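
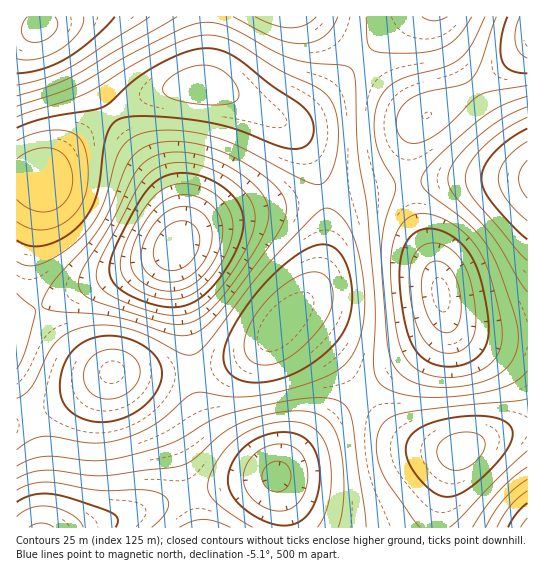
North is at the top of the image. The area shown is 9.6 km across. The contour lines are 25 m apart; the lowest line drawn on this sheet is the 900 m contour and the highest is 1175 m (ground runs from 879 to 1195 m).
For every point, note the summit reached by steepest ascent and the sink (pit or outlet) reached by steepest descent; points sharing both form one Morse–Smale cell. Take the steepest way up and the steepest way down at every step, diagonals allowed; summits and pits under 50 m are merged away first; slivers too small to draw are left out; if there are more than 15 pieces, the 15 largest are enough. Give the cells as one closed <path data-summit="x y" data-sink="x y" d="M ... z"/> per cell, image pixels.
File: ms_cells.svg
<path data-summit="42 179" data-sink="177 247" d="M210 85l-31 2-45 13-20 11-31 22-42 47-25-1 1 137 22-8 55-25 60-22 17-9 11-12 15-11 17-8 41-12 69-14-8-26-9-20-7-11-13-13-45-25z"/><path data-summit="42 179" data-sink="527 31" d="M527 16l-116 0-29 21-75 75-16 9-9 0 18 17 7 11 9 20 7 25 4 2 39-8 31-9 6-9 5-25 9-22 10-8 56-32 45-37z"/><path data-summit="42 179" data-sink="39 26" d="M206 16l-189 0-1 162 25 2 42-47 38-26 36-15 30-7 14 0 3-3 3-15z"/><path data-summit="281 325" data-sink="441 294" d="M407 184l-46 7-24 6-6 5-3 7-3 42-8 30-9 16-24 24 9 0 16 11 24 25 29 36 60-44 17-18 5-13-7-43-21-56z"/><path data-summit="113 371" data-sink="41 527" d="M114 372l-5 1-38 26-55 24 1 105 68 0 30-8 74-26-9-35-13-30-24-30z"/><path data-summit="281 325" data-sink="177 247" d="M323 196l-89 19-37 14-18 14-6 14 2 16 13 60 6 39 35-8 26-13 21-20 36-40 9-22 4-19 2-37z"/><path data-summit="113 371" data-sink="177 247" d="M174 249l-29 16-51 18-78 34 1 106 54-24 40-27 76 1 6-2-5-38-13-60z"/><path data-summit="462 450" data-sink="277 477" d="M362 393l-33 28-53 56 7 25 3 26 150-1 1-14 8-31 6-16 9-15-30-3-24-9-25-21z"/><path data-summit="527 179" data-sink="441 294" d="M527 179l-89 1-28 3-2 2 8 34 21 56 7 35 4 8 13 10 24 7 43-1z"/><path data-summit="462 450" data-sink="441 294" d="M445 311l-2 12-8 14-26 23-44 31-2 2 1 4 17 21 17 15 16 10 29 8 18 0 36-16 30-8 1-92-43 0-18-4-13-7z"/><path data-summit="281 325" data-sink="277 477" d="M289 320l-4 1-24 26-10 6-30 14-28 6 7 36 15 26 22 21 17 11 21 9 54-55 32-27-28-37-24-25z"/><path data-summit="42 179" data-sink="286 17" d="M410 16l-203 0 0 51-3 15-3 3 17 3 60 32 13 1 11-5 15-12 65-67z"/><path data-summit="527 179" data-sink="527 31" d="M527 47l-44 36-56 32-10 8-5 11-4 16 1 34 29-4 90-2z"/><path data-summit="462 450" data-sink="527 527" d="M527 427l-10 1-27 9-28 12-6 6-13 36-7 30 1 7 91-1z"/><path data-summit="113 371" data-sink="277 477" d="M193 372l-78 1 28 26 24 30 13 30 10 36 85-18-1-2-15-6-22-13-22-21-15-26z"/>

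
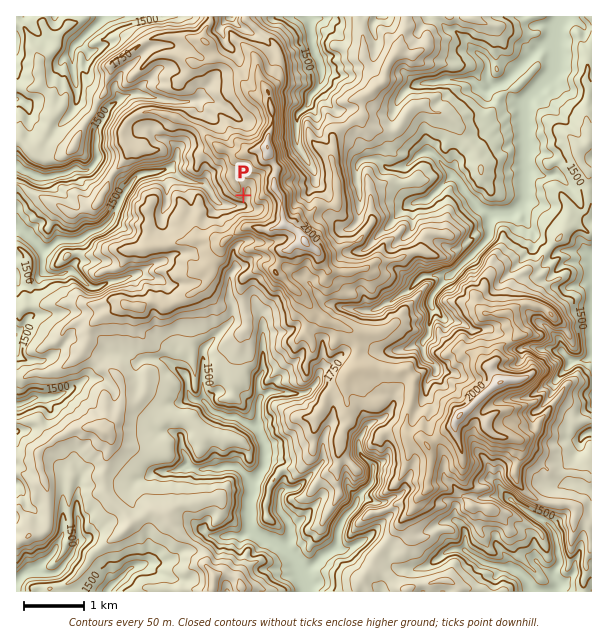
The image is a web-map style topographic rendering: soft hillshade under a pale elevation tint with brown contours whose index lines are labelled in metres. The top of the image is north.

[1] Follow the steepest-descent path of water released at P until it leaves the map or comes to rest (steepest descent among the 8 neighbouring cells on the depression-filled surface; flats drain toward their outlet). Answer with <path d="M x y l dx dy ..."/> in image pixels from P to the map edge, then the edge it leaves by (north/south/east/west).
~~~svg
<path d="M243 195l3 2 0 3-6 6-13 0-2-2-4 0-9-9-2-4-7-8-8 0-1-1-8-2-6-3-9-9-4 0-6 3-6 0-2 2-9 0-1 1-6 2-5 4-1 5-8 9-12 25-9 9-6 2-1 1-3 0-11 8-3 0-1 1-18 0-3 2-6 6-3 1-5 0-16-16-2 0-4-5-3 0"/>
exit: west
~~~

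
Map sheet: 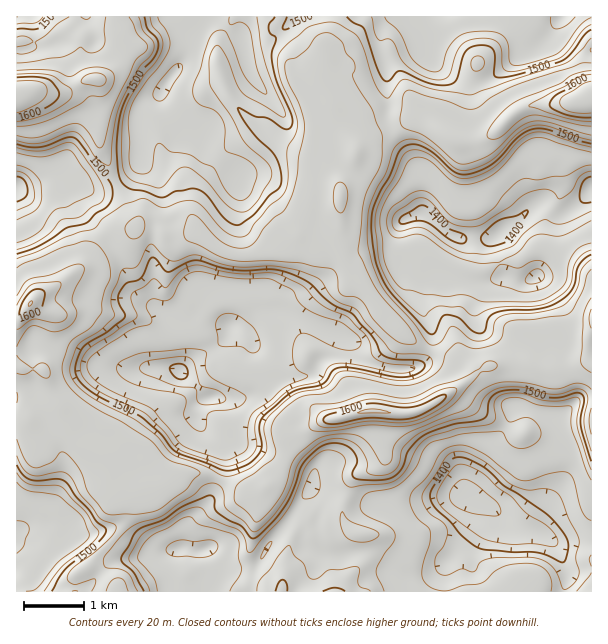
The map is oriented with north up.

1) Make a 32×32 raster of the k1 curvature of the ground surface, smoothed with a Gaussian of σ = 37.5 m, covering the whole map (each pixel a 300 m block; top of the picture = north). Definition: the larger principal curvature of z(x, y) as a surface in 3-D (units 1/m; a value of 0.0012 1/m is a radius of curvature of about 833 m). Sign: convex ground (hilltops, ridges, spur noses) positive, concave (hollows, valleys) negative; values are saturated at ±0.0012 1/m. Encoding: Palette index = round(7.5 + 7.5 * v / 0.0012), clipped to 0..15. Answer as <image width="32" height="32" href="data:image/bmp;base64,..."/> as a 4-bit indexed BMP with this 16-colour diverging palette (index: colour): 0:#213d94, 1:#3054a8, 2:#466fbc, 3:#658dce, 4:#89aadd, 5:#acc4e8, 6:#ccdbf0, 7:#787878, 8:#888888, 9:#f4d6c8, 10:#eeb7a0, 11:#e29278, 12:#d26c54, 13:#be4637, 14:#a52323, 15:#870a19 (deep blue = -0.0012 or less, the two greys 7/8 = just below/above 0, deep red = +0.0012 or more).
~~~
<image width="32" height="32" href="data:image/bmp;base64,Qk12AgAAAAAAAHYAAAAoAAAAIAAAACAAAAABAAQAAAAAAAACAAATCwAAEwsAABAAAAAAAAAAlD0hAKhUMAC8b0YAzo1lAN2qiQDoxKwA8NvMAHh4eACIiIgAyNb0AKC37gB4kuIAVGzSADdGvgAjI6UAGQqHAIjJi7mIiJqoeZiIl4mYiomYn7qImqiYqYiaeJeIq8uZiIfsl4h5q5mIiYioqYeIiYiHnLiZmJ+JiLu4q6h3h5mIh9qsx5u72IiniZl3eImJmHyoiKyJqdp4p4mmd4ioeduqiIiL/suteL7auWeLqYjpmYiJ3JZqvodpu4t5yYiIuIiInZeIeLnnmpuHmYq4i6iIm7mImpzY3/3v2avJqI24i8mJqpmIvsiv2/+6dXmJmbp4iJmqmIqcvMy6+83t3Lu3eHd2qZmJm8mHe4q5mIp4qniaupmHial4u+qqqId7p5vJeYiXiIiHecy4xpqYi/zJrMiImZiIiJy9i6jN3bndl6h3uIiIh4u614iIiIebqcqaqMZ4l3ipnJd3iYh3fdyZmafLv/7sqI14isrMupt4uqiqqbqaiIicm7p5d7qZqKeqmYm3ipiInHWZu4iZeYqIipqamGipiq2Ja6m5eZhbh3yoiad4e4qrmbmYiZi3uXiuZ4qIdnqImcd47KiJm5pn63iIeImah6m4fbrpeIjLu8uIh3eZqpiInMuY7XesuYideIh32puYiImIiY/d3bvKnYiZnJiNiImavKipvfzdrPvXiZyIu4iKfZaqnOyceJiZy4ideMmImop3nLZ5u7p6ea6om3mZmampeJq5h36pqZnHiImKqKqKiImYiImK"/>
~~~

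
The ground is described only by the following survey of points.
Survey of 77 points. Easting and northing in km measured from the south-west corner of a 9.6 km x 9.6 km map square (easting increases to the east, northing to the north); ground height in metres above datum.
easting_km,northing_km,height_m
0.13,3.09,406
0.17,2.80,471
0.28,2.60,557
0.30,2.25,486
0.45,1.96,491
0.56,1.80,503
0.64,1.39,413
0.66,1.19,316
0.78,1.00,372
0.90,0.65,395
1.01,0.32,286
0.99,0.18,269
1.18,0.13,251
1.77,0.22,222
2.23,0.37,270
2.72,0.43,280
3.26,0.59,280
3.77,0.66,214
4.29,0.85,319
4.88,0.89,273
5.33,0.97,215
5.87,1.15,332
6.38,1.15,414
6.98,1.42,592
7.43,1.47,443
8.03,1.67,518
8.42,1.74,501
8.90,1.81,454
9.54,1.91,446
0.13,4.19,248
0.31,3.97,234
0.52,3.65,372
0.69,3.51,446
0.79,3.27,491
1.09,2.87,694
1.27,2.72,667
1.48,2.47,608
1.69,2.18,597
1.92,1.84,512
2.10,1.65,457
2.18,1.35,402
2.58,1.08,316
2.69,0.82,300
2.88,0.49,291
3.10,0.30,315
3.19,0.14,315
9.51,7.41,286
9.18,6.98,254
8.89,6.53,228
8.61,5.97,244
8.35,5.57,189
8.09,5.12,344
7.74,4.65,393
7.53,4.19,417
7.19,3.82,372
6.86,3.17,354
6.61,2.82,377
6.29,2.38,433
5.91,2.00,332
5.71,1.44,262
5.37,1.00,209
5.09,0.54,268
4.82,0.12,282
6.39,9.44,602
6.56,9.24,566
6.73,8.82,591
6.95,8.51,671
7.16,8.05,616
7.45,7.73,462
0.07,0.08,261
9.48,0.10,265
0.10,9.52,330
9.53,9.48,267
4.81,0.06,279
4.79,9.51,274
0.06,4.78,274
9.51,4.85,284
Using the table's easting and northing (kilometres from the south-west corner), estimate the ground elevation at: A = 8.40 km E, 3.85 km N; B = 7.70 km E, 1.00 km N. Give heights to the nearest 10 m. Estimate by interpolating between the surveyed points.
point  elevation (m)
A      390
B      440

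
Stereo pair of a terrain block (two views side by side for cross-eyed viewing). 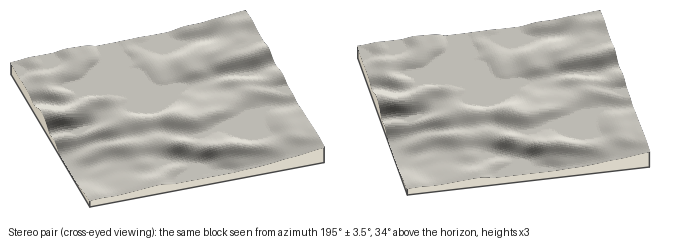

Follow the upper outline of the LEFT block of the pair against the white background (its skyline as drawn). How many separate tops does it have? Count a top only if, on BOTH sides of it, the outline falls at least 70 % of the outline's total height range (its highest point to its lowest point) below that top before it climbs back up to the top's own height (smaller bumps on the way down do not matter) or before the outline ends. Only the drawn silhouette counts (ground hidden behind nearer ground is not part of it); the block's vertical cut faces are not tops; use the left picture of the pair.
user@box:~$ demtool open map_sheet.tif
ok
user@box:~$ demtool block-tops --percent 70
0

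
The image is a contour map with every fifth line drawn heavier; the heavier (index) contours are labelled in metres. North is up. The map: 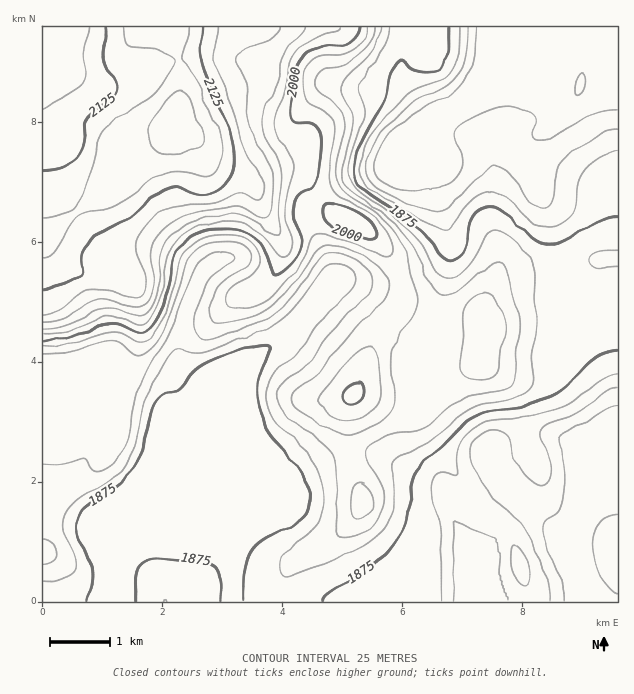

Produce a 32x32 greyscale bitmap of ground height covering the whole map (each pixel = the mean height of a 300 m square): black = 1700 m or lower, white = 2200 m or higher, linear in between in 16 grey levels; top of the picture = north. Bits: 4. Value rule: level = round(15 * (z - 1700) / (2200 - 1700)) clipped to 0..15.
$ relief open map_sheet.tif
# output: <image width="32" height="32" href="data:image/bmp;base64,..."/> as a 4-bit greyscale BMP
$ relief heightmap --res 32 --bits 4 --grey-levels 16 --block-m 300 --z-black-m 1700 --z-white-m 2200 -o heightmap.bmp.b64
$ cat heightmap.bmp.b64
<image width="32" height="32" href="data:image/bmp;base64,Qk12AgAAAAAAAHYAAAAoAAAAIAAAACAAAAABAAQAAAAAAAACAAATCwAAEwsAABAAAAAAAAAAAAAAABEREQAiIiIAMzMzAERERABVVVUAZmZmAHd3dwCIiIgAmZmZAKqqqgC7u7sAzMzMAN3d3QDu7u4A////AGZVVWZlVWZlVVVVREREMzNmVVVmVVVmZlVVVUREVDMzdlVVVVVVZmZmVVVERFQzM3ZVVVVVVVZmd2VVRERDMzNmVVVVVVVVVnd2VUREQzMzZlVVVVVVVVZ4dlVERDMzM2ZmVVVVVVVWd3ZVREM0MzN3d2VVVVVVVnd2ZVQzREMzd3d1VVVVVWd3dmZUM0QzM3d3dlVVVVZ3iHd2ZUREMzN3d3ZVVVVneJmHd3ZVVUQzd3d2VVVVZ4iZmHd3dmZVRHd3d2VVVWd4iYd3d4d2ZVR3d3dmZVVWZ4iHd3iHdmVVmYiIdmdmVWd4iHd4iHZlVbupmod3d2Zmd4h3eIh2ZVXMu7uneIiHZmd4h3eHdmZV3czMqHeJmGZmeIdnd2ZmZt3d3Lh3eJmGZnh2ZndmZmbt3My5h3ial3iIdlVmZlZm7d3MupmJqpiZmGVVZmVVVt7d3My7q7qZmYZURVVURVXd7u3c3MzKmYdUMzRVRERV3d7u3d3cypl1MzMzREREVc3e7u7u3LqpdTMzM0QzREXM3u7u7ty6mYZDMzNEMzNEzN3u7+7LqZmGUzMzNDMzNMzd3u/ty6mYdlVDMzMzMzPMzd3u7cu6h3ZlVEMzMzMzzM3d3ty7uoh3ZVVTMzMzM8zN3d7cu7qZiGVWVDMzMzPMzd7u3Mu7qql2VlQzMzMz"/>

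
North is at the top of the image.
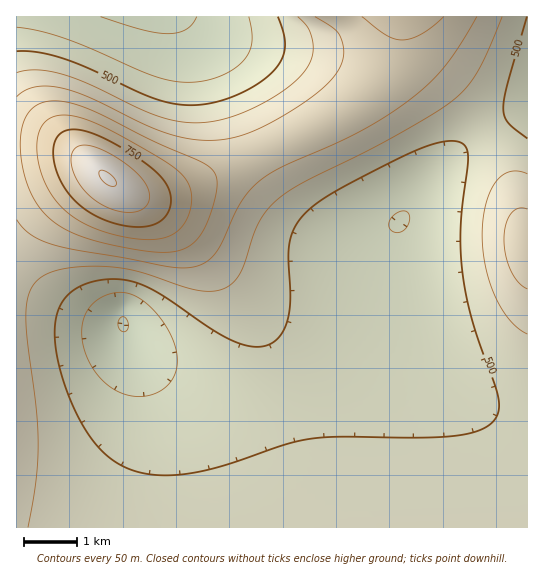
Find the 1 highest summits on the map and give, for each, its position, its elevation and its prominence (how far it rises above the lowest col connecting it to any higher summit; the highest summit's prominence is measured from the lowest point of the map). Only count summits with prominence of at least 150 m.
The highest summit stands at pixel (107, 178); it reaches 853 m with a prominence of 462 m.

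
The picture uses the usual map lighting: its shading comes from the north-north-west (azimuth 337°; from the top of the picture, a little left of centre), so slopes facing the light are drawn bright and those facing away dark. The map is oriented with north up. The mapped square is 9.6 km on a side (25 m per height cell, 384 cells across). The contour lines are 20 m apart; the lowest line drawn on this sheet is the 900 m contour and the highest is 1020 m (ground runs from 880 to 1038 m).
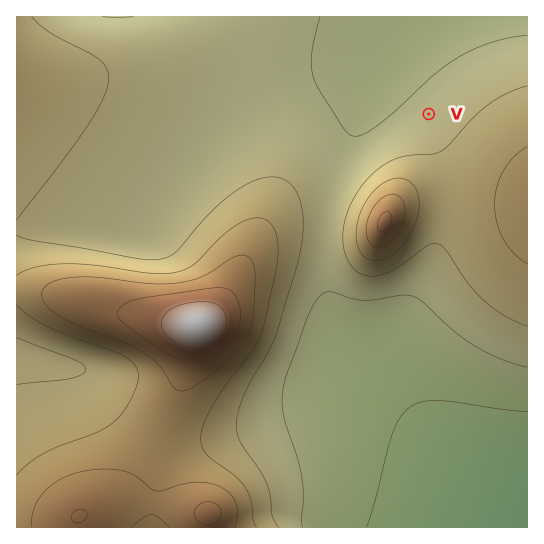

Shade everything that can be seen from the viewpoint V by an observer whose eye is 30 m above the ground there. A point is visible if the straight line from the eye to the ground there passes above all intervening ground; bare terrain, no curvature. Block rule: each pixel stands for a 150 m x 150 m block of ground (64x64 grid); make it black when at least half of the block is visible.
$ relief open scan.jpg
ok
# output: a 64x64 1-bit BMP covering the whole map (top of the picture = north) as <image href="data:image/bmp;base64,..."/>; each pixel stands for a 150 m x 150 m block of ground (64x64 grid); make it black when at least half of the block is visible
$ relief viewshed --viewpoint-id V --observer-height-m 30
<image width="64" height="64" href="data:image/bmp;base64,Qk0+AgAAAAAAAD4AAAAoAAAAQAAAAEAAAAABAAEAAAAAAAACAAATCwAAEwsAAAIAAAAAAAAA////AAAAAAAAAAAAAAAAAAAcAAAAAAAAAA8AAAAAAAAAB4AAAAAAAAADwAAAAAAAAAHgAAAAAAAAAPAAAAAAAAAAcAAAAAAAAAA4AAAAAAAAABgAAAAAAAAADAAAAAAAAAAEAAAAAAAAAAIAAAAAAAAAAAAAAAAAAAAAAAAAAAAAAAAAAAAAAAAAAAAAAAAAAAAAAAAAAAAAAAAAAAAAAAAAAAAAAAAAAAAAAAAAAAAAAAAAAAAAAAAAAAwAAAAAAAAAHgAAAAAAAAB+AAAAAAAAAf8AAAAAAAAD/wAAAAAAAB//gAAAAAAP//+AAAAAAP///8AAAAAH////wAAAAB//wP/gAAAAf/4AP+AAAAD//AAf8AAAAP/4AB/4AAAA//gAH/gAAfD//AAf/AAB+P/+AA/8AAP8//8AD/4AA/7//8AP/weH/v//4A//h//////4D//P//////4P/////////4///////////////////////////////////////////////////////////////////////////////////////////////////////////////////////////////////////////////////////////////////////////////////////////////////////8Af////////AAH//////w=="/>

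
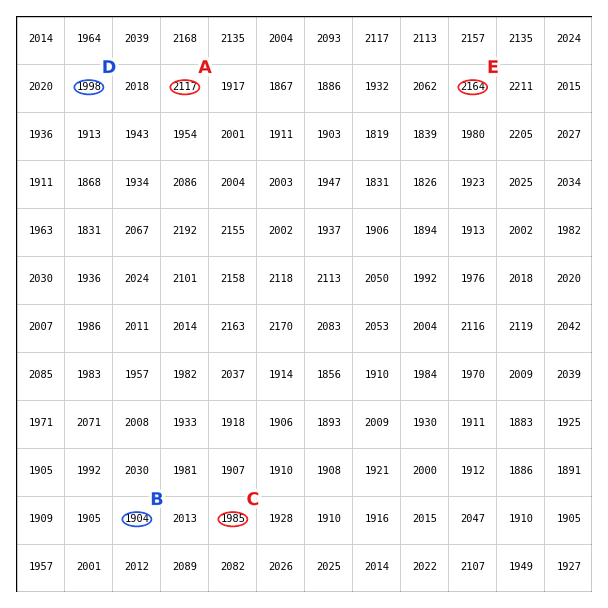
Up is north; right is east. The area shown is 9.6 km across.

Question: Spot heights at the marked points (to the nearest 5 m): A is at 2115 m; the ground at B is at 1905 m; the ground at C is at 1985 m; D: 2000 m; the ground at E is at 2165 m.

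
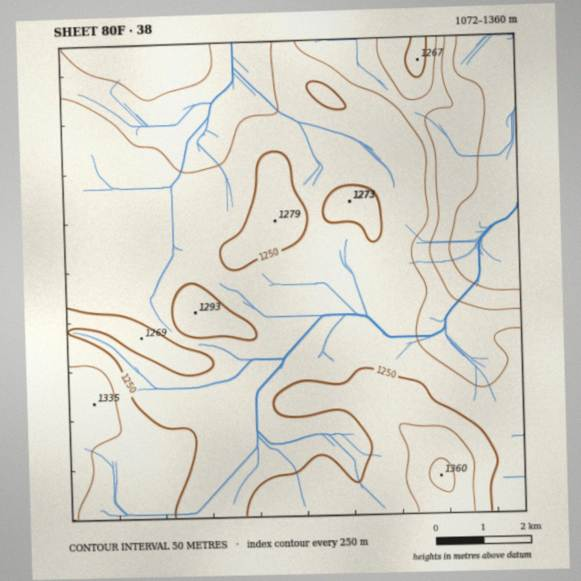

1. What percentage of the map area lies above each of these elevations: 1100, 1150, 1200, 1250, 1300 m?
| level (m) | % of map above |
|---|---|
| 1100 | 94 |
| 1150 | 90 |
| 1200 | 77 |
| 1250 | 25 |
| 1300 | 5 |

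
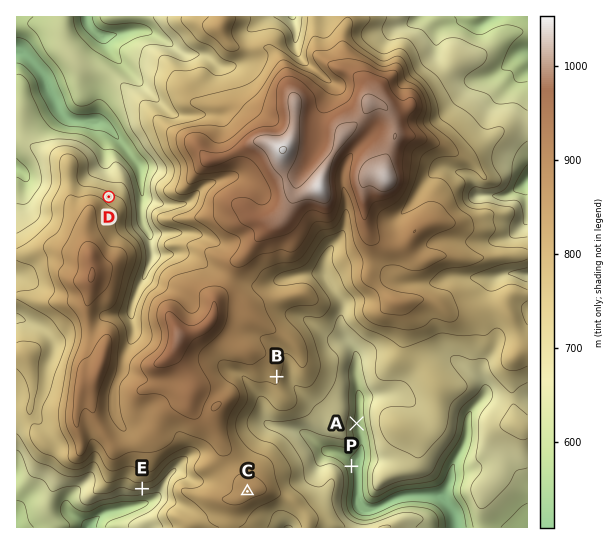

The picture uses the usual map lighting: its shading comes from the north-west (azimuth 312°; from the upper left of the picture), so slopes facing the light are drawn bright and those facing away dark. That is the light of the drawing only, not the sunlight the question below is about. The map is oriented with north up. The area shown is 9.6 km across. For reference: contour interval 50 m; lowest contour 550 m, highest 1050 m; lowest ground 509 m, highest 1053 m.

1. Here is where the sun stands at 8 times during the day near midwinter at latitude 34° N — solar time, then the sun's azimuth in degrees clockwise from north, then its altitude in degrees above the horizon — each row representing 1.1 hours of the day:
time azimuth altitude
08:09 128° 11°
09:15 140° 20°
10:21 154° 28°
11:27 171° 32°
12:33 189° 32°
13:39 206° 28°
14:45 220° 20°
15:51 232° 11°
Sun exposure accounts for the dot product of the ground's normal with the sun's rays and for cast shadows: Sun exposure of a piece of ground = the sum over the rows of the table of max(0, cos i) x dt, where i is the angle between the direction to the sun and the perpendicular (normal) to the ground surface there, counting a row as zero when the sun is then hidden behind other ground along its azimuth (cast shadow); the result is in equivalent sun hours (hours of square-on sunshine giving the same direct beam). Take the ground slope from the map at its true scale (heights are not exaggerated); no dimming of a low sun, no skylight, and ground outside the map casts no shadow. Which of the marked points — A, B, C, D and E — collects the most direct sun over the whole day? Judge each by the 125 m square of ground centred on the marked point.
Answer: E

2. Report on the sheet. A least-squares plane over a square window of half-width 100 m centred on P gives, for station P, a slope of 17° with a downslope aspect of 72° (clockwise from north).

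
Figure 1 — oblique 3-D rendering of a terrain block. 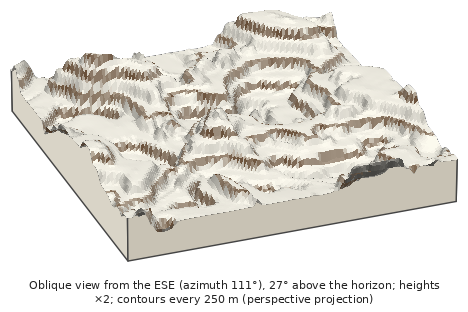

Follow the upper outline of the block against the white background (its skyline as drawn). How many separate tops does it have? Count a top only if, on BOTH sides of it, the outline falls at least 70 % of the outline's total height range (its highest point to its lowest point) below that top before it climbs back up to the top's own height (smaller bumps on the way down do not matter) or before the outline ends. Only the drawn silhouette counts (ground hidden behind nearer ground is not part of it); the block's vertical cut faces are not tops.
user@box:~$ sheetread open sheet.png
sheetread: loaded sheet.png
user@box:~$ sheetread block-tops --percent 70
0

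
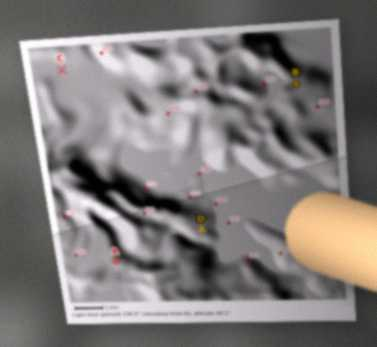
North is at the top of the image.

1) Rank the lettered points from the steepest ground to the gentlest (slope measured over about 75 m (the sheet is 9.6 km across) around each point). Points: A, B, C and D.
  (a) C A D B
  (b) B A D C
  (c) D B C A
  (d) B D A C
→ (d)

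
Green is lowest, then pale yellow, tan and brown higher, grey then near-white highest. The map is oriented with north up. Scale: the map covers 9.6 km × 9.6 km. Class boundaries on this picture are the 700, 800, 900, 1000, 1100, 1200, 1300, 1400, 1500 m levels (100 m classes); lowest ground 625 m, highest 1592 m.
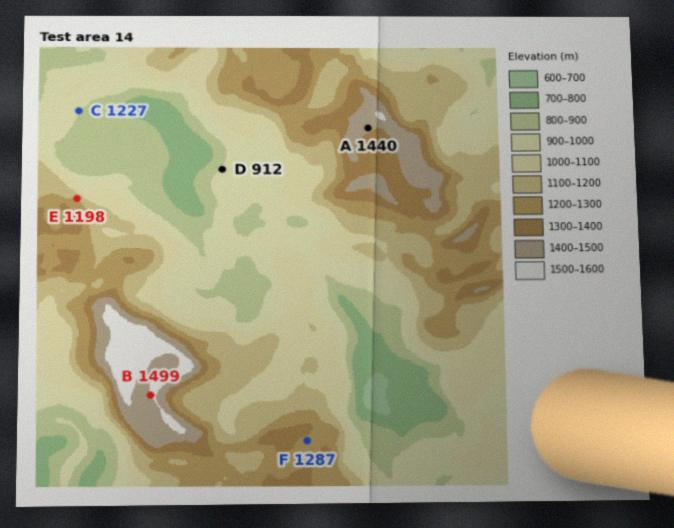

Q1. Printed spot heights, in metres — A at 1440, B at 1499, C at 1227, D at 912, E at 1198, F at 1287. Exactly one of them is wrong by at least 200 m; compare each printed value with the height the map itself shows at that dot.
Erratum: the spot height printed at C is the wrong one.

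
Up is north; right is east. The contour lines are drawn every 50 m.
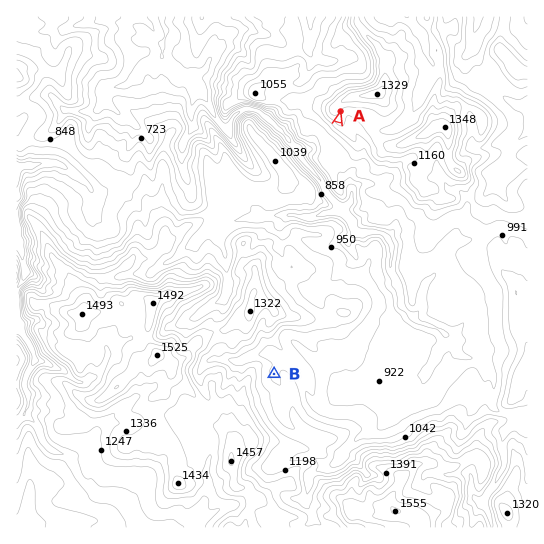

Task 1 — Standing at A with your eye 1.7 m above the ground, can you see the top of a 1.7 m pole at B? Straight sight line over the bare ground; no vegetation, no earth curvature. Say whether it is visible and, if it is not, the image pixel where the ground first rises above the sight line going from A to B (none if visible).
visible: false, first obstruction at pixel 294 296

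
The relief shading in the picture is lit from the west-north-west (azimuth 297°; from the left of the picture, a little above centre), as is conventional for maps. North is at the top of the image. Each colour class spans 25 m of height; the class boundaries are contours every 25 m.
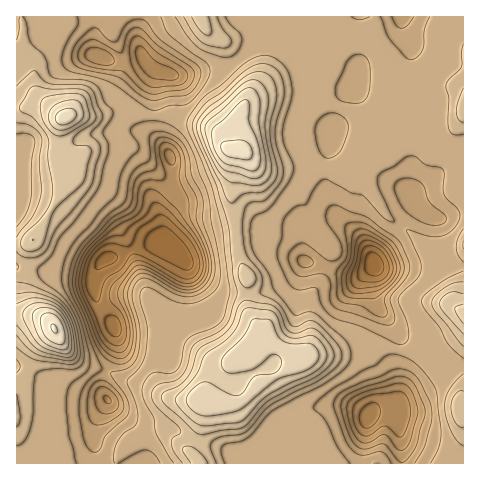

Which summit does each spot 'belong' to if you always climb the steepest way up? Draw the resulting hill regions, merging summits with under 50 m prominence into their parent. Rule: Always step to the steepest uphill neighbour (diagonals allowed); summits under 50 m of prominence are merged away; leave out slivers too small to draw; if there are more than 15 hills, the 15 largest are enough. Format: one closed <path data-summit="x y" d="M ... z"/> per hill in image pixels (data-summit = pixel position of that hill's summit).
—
<path data-summit="301 357" d="M262 234l-46 2-31 16-7 0-12-10-9 0-25 7-19 9-5 0-9 7-6 18 2 14 7 15 11 11 3 10 0 16-10 22-4 20 11 16 19 21 8 17 4 19 99 0 2-5 14-12 12-16 22-10 15-11 15-4 26 0 14 6 6 5 6-5 14 0 9 2 1-31-4-25 4-22-9-15-15-19-3-12 2-24-17 10-13-2-38-12-19-18z"/><path data-summit="238 151" d="M402 16l-51 0-11 7-22 3-18 14-16-2-20 2-9 5-23 20-14 6-16 0-19 5-10 0-16-5-3 56 2 9 14 19 6 34-1 5-14 17 2 28 12 11 10 2 31-16 46-2 25 10 15 16 0-25 25-14 13-1-7-9-8-19 5-54 7 6 14 5 24-8 29-21-3-30 1-9 8-21 0-11-7-17z"/><path data-summit="66 117" d="M95 16l-79 1 0 249 3 2 75 8 7-14 7-4 9-2 26-10 22-4-3-8-1-23 14-17 1-5-6-34-14-19-2-9 1-47 2-7-14-15-13 5-13 0-19-6-5-9z"/><path data-summit="54 328" d="M18 267l-2 0 0 196 79 1-2-31 3-13 12-20-6-9 0-8 14-34 0-16-2-7-15-20-6-20 1-10-33-4-20 0z"/><path data-summit="463 313" d="M416 204l-23 33-18 20-3 20 0 13 3 12 15 19 9 15-4 28 4 19-1 38 3 18 1 24 61 1 1-251-17 5-12 0-14-7z"/><path data-summit="463 109" d="M463 16l-60 0-1 11 8 22 0 11-8 21-1 9 3 30-29 21-24 8-14-5-7-6-5 42 1 16 10 19 24 21-4-9 0-12 4-16 9-13 9-3 14 1 14 6 15 21 14 7 12 0 17-7z"/><path data-summit="200 17" d="M350 16l-210 0-3 26 7 19 9 9 20 6 10 0 19-5 21-1 9-5 23-20 9-5 13-2 23 2 18-14 22-3z"/>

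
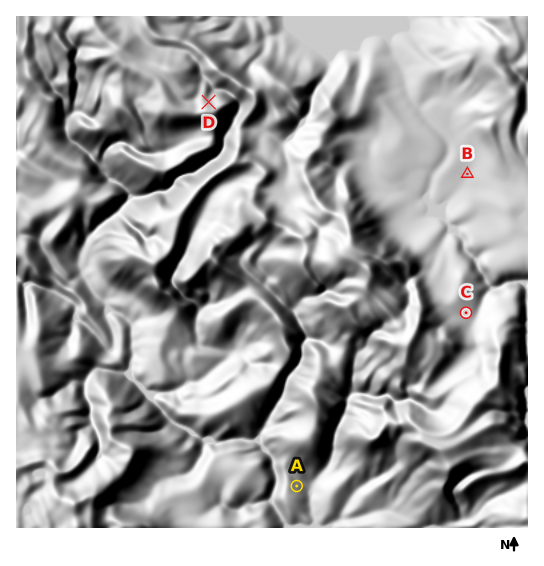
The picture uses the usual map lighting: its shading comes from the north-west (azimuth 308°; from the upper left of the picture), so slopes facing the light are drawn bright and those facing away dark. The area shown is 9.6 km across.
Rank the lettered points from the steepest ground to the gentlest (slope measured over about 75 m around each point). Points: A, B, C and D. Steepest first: D A C B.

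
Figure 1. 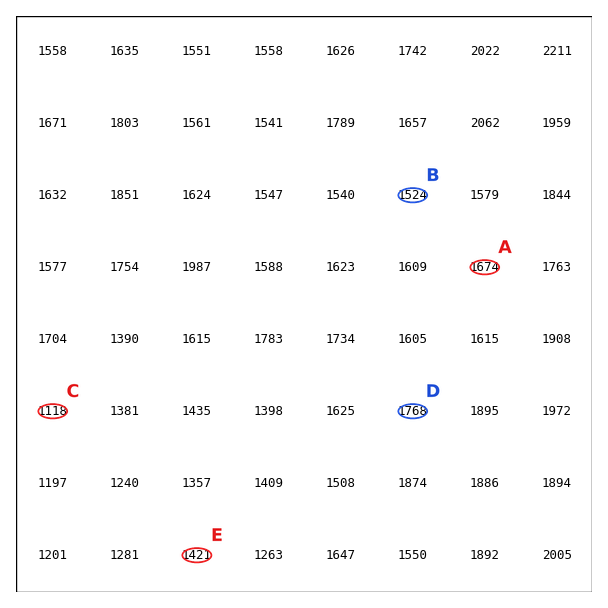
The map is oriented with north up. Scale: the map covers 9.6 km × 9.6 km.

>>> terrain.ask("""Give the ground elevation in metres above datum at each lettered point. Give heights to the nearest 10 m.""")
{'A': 1670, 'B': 1520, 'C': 1120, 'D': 1770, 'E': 1420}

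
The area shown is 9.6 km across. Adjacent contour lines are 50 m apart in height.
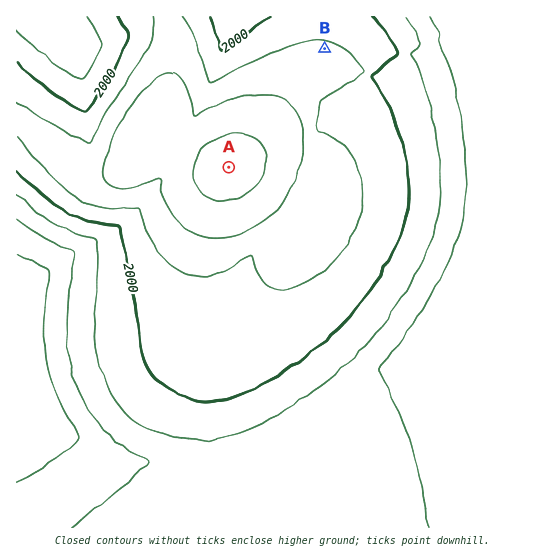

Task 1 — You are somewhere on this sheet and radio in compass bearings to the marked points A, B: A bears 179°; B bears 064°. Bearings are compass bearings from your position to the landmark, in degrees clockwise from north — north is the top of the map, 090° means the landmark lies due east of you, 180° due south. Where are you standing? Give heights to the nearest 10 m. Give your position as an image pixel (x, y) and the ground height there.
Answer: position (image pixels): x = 227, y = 96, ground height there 2090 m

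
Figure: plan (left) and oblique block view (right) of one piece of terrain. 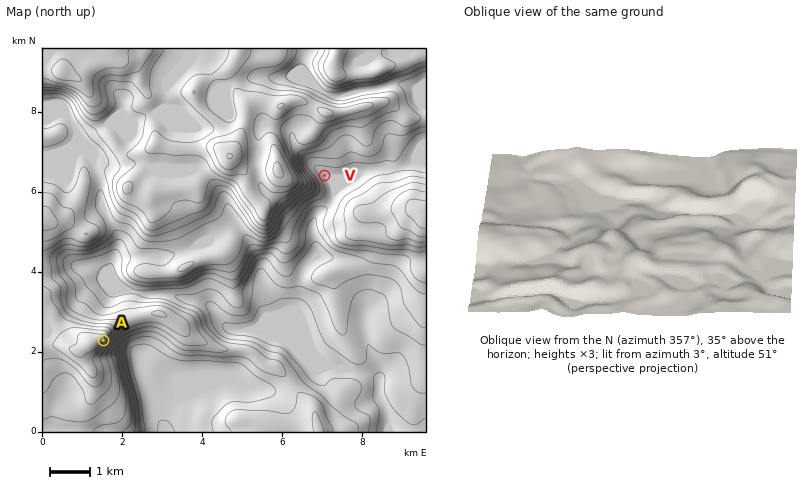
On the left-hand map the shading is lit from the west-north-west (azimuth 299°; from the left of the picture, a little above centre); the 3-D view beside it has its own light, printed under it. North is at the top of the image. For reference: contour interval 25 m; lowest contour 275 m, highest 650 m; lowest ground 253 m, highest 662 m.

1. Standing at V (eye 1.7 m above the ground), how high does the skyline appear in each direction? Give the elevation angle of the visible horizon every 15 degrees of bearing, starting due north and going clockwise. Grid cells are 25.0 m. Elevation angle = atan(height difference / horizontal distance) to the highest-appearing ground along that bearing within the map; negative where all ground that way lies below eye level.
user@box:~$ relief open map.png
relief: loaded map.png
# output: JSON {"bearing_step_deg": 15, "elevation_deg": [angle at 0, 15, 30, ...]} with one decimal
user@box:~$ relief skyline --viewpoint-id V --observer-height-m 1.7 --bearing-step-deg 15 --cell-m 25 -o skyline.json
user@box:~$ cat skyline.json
{"bearing_step_deg": 15, "elevation_deg": [6.4, 5.4, 4.6, 3.6, 2.6, 0.8, 1.0, 2.9, 2.7, 3.3, 2.5, 1.1, 3.0, 5.8, 8.7, 11.4, 13.4, 14.0, 13.3, 11.2, 8.3, 6.1, 7.2, 7.4]}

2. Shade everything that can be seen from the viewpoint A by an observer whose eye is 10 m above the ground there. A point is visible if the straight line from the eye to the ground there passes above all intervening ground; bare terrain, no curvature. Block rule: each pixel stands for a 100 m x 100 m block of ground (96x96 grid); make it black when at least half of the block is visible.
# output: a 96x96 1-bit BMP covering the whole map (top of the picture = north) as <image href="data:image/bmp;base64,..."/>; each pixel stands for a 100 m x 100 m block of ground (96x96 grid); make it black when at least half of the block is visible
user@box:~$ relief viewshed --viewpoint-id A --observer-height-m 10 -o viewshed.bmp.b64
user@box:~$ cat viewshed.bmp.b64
<image width="96" height="96" href="data:image/bmp;base64,Qk2+BAAAAAAAAD4AAAAoAAAAYAAAAGAAAAABAAEAAAAAAIAEAAATCwAAEwsAAAIAAAAAAAAA////AAAAAAAAAAB///////wAAA8AAAD///////wAAB8AAAn///////gAAD8AAP////////gAAP8AAP////////gAAf8AAP////////gAYf8AAP////////gAA/8AAP////////gQA/8AAP////////B4A/8AAP////////D8A/8AAP///////+D+A/8AAP///////4D/B/8AAf///////gD/B/8AA////////gD/h/8AB///////+AB/z/8AD///////8AB///8AH///////8AH/z/8AP///////8AP/D/8AH///////8B//D/8AB//////8AD/+H/8AA+f////4AP/+P/8AB4P///HwB//8P/8AB4P//4AAH//8P/8AA4P//gAAP//4P/8AAAf/+AAAP//4P/8AAA//+AAAP//4f/8AAA//8AAAP//wf/8AAA//4AAAH//wf/8AAA//gAAAH//gP/8AAA/+AAAAH//gP/8AAA/8AAAAH//gP/8AAA+AAADAf//gP/8AAAYAAAHAf//gP/8AAAYAAAOAP//gf/8AAAfAAAeAP//gf/8AAAf/4A+Af//h//8AAAf///+Af/////8AAA////+Af/////8AAB////+Af/////8AAB////+Afn////8AAD/z//+AfH////8AAD+B//+AfD////8AAH8B//8APB////8AAf+B4f8APg////8AP///8D8APgf////7/////B8Afgf//////////x8B/gP///////////8D/AP///////////8H/AP///////////8PyAP/////g/////8fgAP/////gP//////gAP/////gP//////AAP///8DgP//////AAH///8BgP//////AAH///8AgP/5/+P+AAD/v/4Agf/4f8P+AAD/H/wAAf/9/4P8AAB+H/gAAf///wP4AAA+P/AAQf///wP4AAAf//AAM/8A/gPwAAAH/+AAP+AABAfwfAAD8AAAP8AAAA/w/AAA8AAAH4AAAB/g8AAAYAAAD4AAAD/g4AAAMAAADwAAAD/g4AAADAAADgAAAH/A4AAAB4AADgAAAP+AwAAAA4AAD4AAP/4AQAAAAYAAD+Aw//wAQAAAAIAAH+B///gAQAAAAAAAH+A+AfAAAAAAAAAIH8AAAAAAAAAAAAB+P8AAAAAAAAAAAAAfPwAAAAAAAAAAAAAHfgAAAAAAAAAAAAAB/gAAAAAAAAAAAAAB/gAAAAAAAAAAAAAB/wAAAAAAAAAAAAAD/4AAAAAAAAAAAAAD/8AAAAAAAAAAAAAD/8AAAAAAAAAAAAAH/wAAAgAAAAAAAAAP/AAABgAAAAAAAAD/+AAADgAAAAAAAAD/+DgAAAAAAAAAAAD/8DwAAAAAAAAAAAD/wH4AAAAAAAAAAAD/Af+AAAAAAAAAAAD8H/+AAAAAAAAAAACAD/+AAAAAAAAAAAAAB//AAAAAAAAAAAAAAP/AAAAAAAAAAAAAAHDgAAAAAAAAAAAAAPDwAAAAAAAAAAAAAPD4AAAAAAAAAAA="/>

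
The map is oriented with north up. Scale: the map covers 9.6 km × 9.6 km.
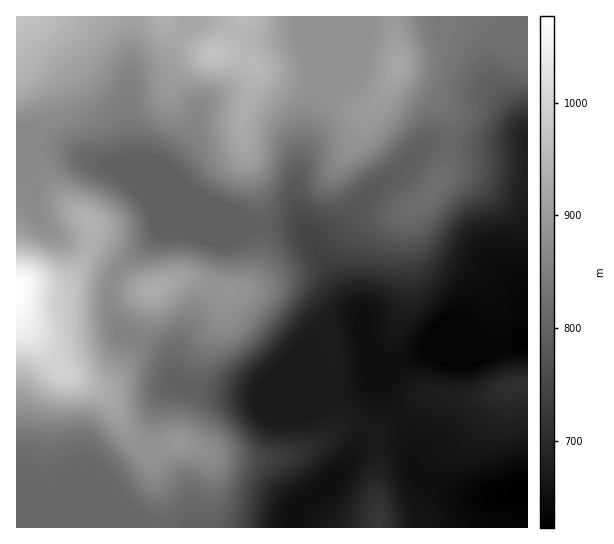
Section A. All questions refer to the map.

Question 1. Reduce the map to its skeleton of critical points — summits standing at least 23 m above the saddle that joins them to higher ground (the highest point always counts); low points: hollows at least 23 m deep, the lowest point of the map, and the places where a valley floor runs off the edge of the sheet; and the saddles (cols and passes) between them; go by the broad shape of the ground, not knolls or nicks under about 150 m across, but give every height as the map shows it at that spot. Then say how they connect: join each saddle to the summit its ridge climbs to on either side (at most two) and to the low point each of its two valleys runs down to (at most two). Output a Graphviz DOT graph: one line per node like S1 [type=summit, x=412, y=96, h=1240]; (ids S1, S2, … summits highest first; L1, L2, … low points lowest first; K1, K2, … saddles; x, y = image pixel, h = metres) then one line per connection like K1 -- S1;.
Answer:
graph terrain {
  S1 [type=summit, x=17, y=289, h=1077];
  S2 [type=summit, x=214, y=54, h=968];
  S3 [type=summit, x=18, y=17, h=967];
  S4 [type=summit, x=153, y=289, h=929];
  S5 [type=summit, x=398, y=67, h=919];
  S6 [type=summit, x=378, y=523, h=721];
  S7 [type=summit, x=517, y=387, h=707];
  L1 [type=low, x=526, y=491, h=623];
  L2 [type=low, x=527, y=341, h=626];
  K1 [type=saddle, x=317, y=90, h=879];
  K2 [type=saddle, x=113, y=277, h=873];
  K3 [type=saddle, x=17, y=143, h=864];
  K4 [type=saddle, x=449, y=143, h=806];
  K5 [type=saddle, x=255, y=227, h=797];
  K6 [type=saddle, x=369, y=427, h=669];
  K7 [type=saddle, x=401, y=415, h=663];
  K8 [type=saddle, x=398, y=363, h=650];
  K1 -- S2;
  K1 -- S5;
  K1 -- L1;
  K1 -- L2;
  K2 -- S1;
  K2 -- S4;
  K2 -- L1;
  K3 -- S1;
  K3 -- S3;
  K3 -- L1;
  K4 -- S1;
  K4 -- S5;
  K4 -- L1;
  K4 -- L2;
  K5 -- S2;
  K5 -- S4;
  K5 -- L1;
  K5 -- L2;
  K6 -- S1;
  K6 -- S6;
  K6 -- L1;
  K6 -- L2;
  K7 -- S6;
  K7 -- S7;
  K7 -- L1;
  K7 -- L2;
  K8 -- S1;
  K8 -- S7;
  K8 -- L2;
}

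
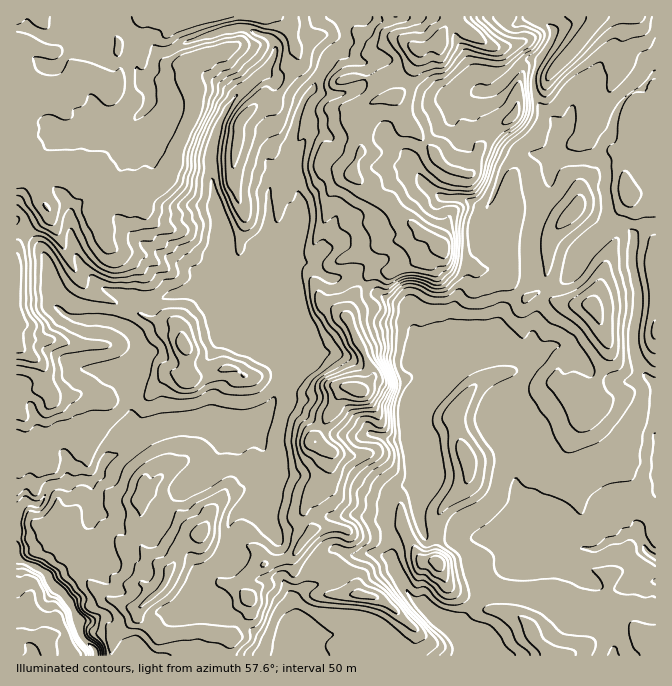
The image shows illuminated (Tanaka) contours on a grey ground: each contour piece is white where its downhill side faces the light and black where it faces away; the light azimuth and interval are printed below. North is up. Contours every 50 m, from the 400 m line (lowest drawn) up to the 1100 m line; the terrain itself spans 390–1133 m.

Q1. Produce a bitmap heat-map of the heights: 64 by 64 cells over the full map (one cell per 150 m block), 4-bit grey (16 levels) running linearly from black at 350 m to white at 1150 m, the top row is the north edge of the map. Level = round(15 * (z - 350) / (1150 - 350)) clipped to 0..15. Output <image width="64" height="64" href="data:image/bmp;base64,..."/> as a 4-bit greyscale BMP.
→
<image width="64" height="64" href="data:image/bmp;base64,Qk12CAAAAAAAAHYAAAAoAAAAQAAAAEAAAAABAAQAAAAAAAAIAAATCwAAEwsAABAAAAAAAAAAAAAAABEREQAiIiIAMzMzAERERABVVVUAZmZmAHd3dwCIiIgAmZmZAKqqqgC7u7sAzMzMAN3d3QDu7u4A////AIeId2NHd3eIiIiIdlVERFVVVVVVVUMiIiM0VVVEMzREiIh3RGiHeJmIiZmHZVREVVVVVVZlQyIiM0VVREQzNESIiHY2eIiJmZmZmYdlVERVVVVVZmQyIiM0RVRERDM0RHd3dDV3iZmYiIiIiHVVRVVVVVZ2QyIjM0RVRDMzMzREd3dkV3iaqYiIiIiZhlVVVVVmd3UyIzNERERDMzMzMzN3ZkNniJmqmIiIiJqXZVZ3d4iHUyNERDMzMzMzMzMzM2dkNWiIiZqpiIiJmZdmZ3iIiHUzNFZUMzMzMzMzMzMzZlNWeHiJmaqYiJmZiHd3d3iHZDRVZkMzMzMzMzMzMyJURGd3d4iZqpiIiImYiHd3d3ZTNWd2QzMzMzMzMzMzMkRWd3d3iJmqqZiIiZmZh3d2ZUNGeIZDMzMzMzMzMzMiRmd3d3eIiZqqqYiJmImYd2ZVREZmZDMzMzMzMiIiMhFGd3d3d4iIiaqqiIiIeJmHeHVUVURDMzMzMzIiIiIiElZ3d3d3eIiJqrqIiHd4mpmYdVRVREMzMzMzMiMzMiESVnd3dnd4iIiaqoeHd4mZmIdlRFRERDMzMzMzMzMzIiNFZ3d2Z3iYiImamHd3iZmZh2VEVDRUQzMzMzMzMzMzMkVWdnZneJiIiImYd3d4mpmXZURENFVUQzMzMzMzMzMyZlVmZmd4mYd3eIiHd3iaqpdlVEMzRVVDMzMzMzMzMzJmZVVVZniIiHd3iHd3eJqqmHZVQzNEVlQzMzMzMzMzMnd3ZmZWd4iIh3d3d3d4mqqoh2VDM0RWVDMzMzMzMzMyd3dmd2ZneIiHd3d3d3iau6mYdkMzRWZUMzMzMzMzMzJ3d3d3ZmZnd3d3d3d3eKvMuZiGQzNFZlQzMzNEQzMzMnd3d3d2ZmZ3d3ZmZmd4rMuod3VDM0VlQzMzNEREQzMyh3d3d3ZmZmZmZmZmZ3iruph3dkM0RVRDMzM0RVVEMzKIiId3d2Z2ZmZmZmZneJq7qYiGQzRFVDMzM0RFVVRDMpiZmId3d3d3d2Zmdmd3iby6qpZDNEVUMzMzRFVVVUQzmZqZiIh3d3d3d3d3d3eJrMzLlkMzRVVDMzREVVVVRDOZqpmIiHd4iJmHiIh3d4ms3e24QzM0VUQzNEVVVVVEM5mqmIh3d3iJqpmJmYd3eKzd3LhUMzNEREM0RVVVVEQzqqqYh3d3eJmqmZmZh3d3iau8t0QzMzRERDNFVVVVRDO7uoiIh3d3iaqZmYh3d3d4mruWRDMzMzMzMzRERVZUNMy6mYiIh3eJqpiHd3d3d3iKu4ZEMzMzMzNDNERFZlNFzLqpmYiHeIq6mHd3d3d3eJu6hkQzMzMzM0RERFZ3U0XMupiIiHd4mqmHd3d3d3eJq7mGREQzMzM0RERFZndURcypiHd3eIiaqYd3d3d3d4q7qXZERERERERERVZnd1RFy5iIiIiIiImYd3d3d3d4mruphkRERERERVVVZniHVEXKmIiIiIiIiIh3d3d3d3iqqqmGVFVVVVVVZlZneHdURcqIiZmYiIiHd3d3d3d3eZmamYhlZ3ZmZmZmZVZndlRFyoiJqZqqqZiHd3d3d3d5mJmZqoeJmGZmZmVlVVZ2VEXKmJqqvLu6qYd3d3d3d3iJmZqru7u5d3dmZVZURWZURcqYq6vN3LupiHd3d3d3eImaqqq7zMuHd3ZlZlRFVURFypm7vN3cu6qYh3eHd3d4iJqqq7vM24dmdmVmVERVREW6q8vN3dy7uqmHd4d3d3iJmaq7vMzLhmZmZWZlREVERbu8y83t3MzLupd3iHd3eJmaq7vMzMuGZmZlZmZUREREq93M3u3d3cuql3iZh3d4maqru8zLuoZmZmVWd2VERES87tze7d3ty6mHeamHh3iaqqu8y7qql2ZmZVZndlRVVc3u3d7u7u3cqYeJqYiIeJqru8y6qZiHZmZlVWZ2VWZl3e3d7u7u7t3KmIqpiIiJq7vMy7qZmZmGZmVVVmZVZmbu7e7u7d3d3cuYm6mIiImrzMy7qpqru5ZmZVVVZVVmVe7u7u7d3d3e25ibupiIirvMy7qqq7u7p2ZVVFVVVVVV3d3d7d3d3d3bmJu6mIiKu7zMu6qru7uoZVVURERFVVXd3d3d3d3d3dyYm7qZiIm7vMy7qru7qql1VVRFVUVVVd3d3d3d3d3d7Kibu6mYiaq8y7u7u7qqqoZVVEVVVVVV3d3d3d3c3d3duZu7qpiJqrzLu8y6qqqqqXZVRVVUVVXd3d3d3dzM3d7KisuqqYmrvMy7zLqpmZqqllVVVVVVVd3d3d3d3MzN3duZu7qpiau8zMzLupmZmaqnVVVVVVVV3d3d3d3dzM3d3Kmbu6qJmrvMzMuqmZmZmqdmVVVVVVXu3d3d3d3Mzd3cuZmqqpiaq7zMzLqZmIiJp3dlVVZVVd3d3d3d3czd3dy6qZqqqZq7u8zMu6mZmYiXiHVVVmVV3d3d3d3dzM3e3cy6mau6mbu7vMzMy5mZmId5h2VWZlXd3d3d3d3Mzd7u3cupq7qZmqu7ze3cqqqph3iYdmZmVd3d3d3d3dzMzd7t3Lqru6mZq7ze7u27zMuod4mHZmZl3d3d3d3d3d3LzN3cuqu7qpmrvN7u/d3cu6qHeJh3dmbd3d3d3d3d3d3Lu7u7vLuqmaq83d7u7tupmYd4mYd3dt3d3d3d3d3d3d3czMzMuqmZmau8zd7tupmHd3iJmIiH"/>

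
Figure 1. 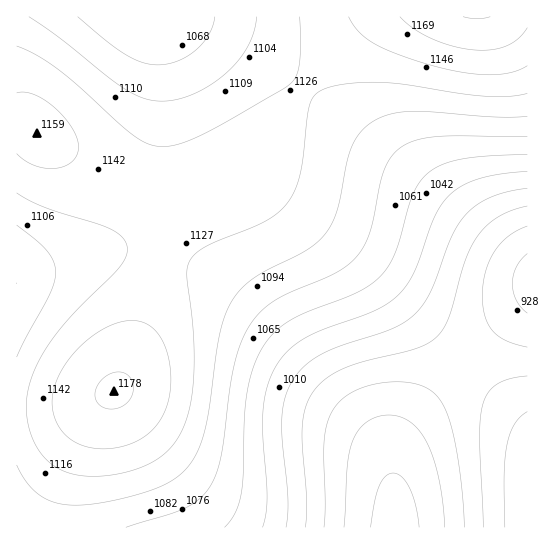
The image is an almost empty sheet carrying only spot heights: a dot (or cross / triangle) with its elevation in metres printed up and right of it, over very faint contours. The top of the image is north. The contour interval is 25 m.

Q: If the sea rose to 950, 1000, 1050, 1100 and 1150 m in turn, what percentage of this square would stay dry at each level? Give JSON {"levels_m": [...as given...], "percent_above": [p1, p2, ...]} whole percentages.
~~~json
{"levels_m": [950, 1000, 1050, 1100, 1150], "percent_above": [91, 79, 69, 49, 9]}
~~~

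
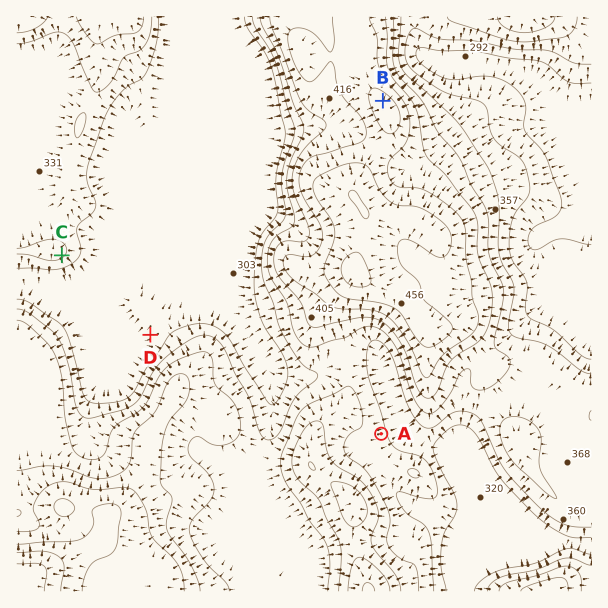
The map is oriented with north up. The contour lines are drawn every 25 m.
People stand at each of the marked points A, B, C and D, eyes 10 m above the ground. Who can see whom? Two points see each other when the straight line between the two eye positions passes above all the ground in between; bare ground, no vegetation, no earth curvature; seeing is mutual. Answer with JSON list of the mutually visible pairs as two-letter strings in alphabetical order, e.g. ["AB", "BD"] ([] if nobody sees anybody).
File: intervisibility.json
["BC", "CD"]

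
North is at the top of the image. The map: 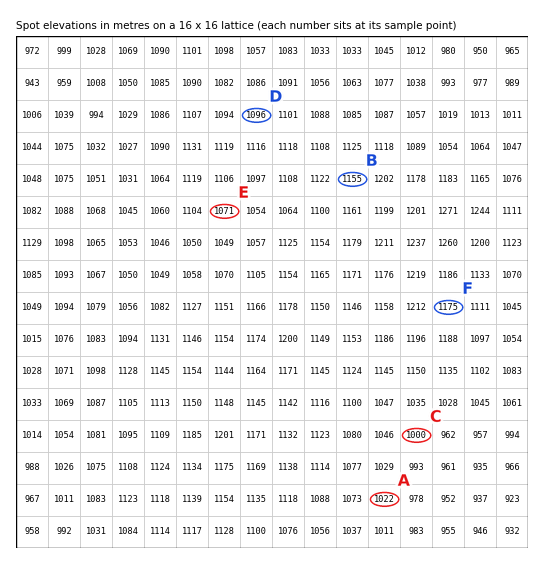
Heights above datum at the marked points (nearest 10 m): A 1020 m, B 1160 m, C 1000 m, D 1100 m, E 1070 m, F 1180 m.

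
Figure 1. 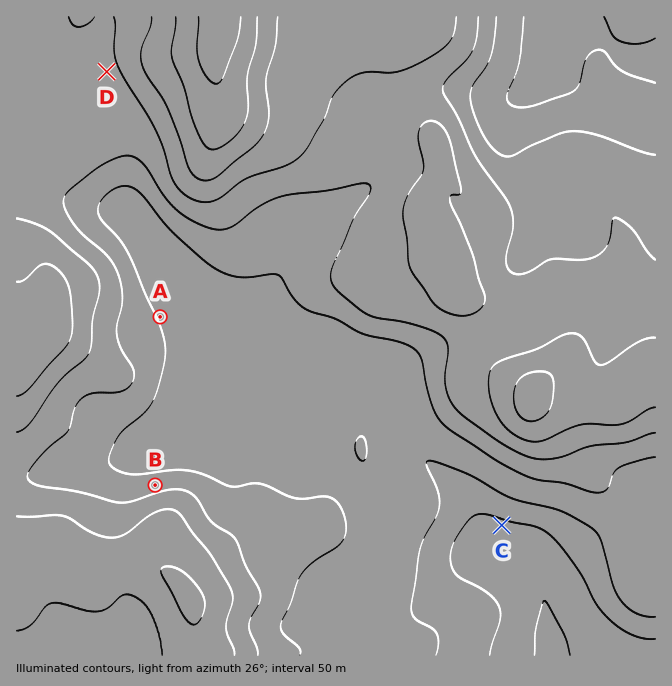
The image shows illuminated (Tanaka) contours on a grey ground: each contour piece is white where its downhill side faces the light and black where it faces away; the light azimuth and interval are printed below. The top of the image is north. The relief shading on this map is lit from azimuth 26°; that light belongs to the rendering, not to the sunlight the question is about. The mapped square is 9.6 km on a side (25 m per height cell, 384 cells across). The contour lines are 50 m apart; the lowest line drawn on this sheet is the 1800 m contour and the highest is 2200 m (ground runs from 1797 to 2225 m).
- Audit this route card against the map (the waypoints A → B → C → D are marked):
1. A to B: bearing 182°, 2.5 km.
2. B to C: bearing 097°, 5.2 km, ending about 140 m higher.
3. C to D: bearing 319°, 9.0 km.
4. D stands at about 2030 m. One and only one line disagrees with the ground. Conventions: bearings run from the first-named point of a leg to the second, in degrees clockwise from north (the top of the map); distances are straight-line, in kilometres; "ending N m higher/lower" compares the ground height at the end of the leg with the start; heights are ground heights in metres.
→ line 2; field sense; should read lower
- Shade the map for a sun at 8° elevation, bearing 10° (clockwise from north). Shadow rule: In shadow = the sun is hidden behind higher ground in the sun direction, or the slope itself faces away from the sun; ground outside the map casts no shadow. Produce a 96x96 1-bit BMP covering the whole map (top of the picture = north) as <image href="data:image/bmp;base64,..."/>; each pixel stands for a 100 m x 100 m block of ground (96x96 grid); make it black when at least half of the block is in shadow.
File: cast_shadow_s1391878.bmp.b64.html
<image width="96" height="96" href="data:image/bmp;base64,Qk2+BAAAAAAAAD4AAAAoAAAAYAAAAGAAAAABAAEAAAAAAIAEAAATCwAAEwsAAAIAAAAAAAAA////AAAAAAAAAAAAAAAAAAAAAAAAAAAAAAAAAAAAAAQAAAAAAAAAAAAAAB4AAAAAAAAAAAAAAB8AAAAAAAAAAAAAAB8AAAAAAAAAAAAAAD8AAAAAAAAAAAAAAB8AAAAAAAAAAAAAAAAAAAAAAAAAAAAAAAAAAAAAAAAAAAAAAAAAAAAAAAAAAAAAAAAAAAAAAAAAAAAAAAAAAAAAAAAAAAAAAAAAAAAAAAAAAAAAAAAAAAAAAAAAAAAAAAAAAAAAAAAAAADwAAAAAAAAAAAAAAH4AAAAAAAAAAAAAAH8AAAAAAAAAAAAAAH+AAAAAAAAAAAAAAP/AAAAAAAAAAAAAAP/AAAAAAAAAAAAAAP/AAAAAAAAAAAAAAP+AAAAAAAAAAAAAAP+AAAAAAAAAAAAAAP/AAAAAAAAAAAAAAf/AAAAAAAAAAAAAAf/gAAAAAAAAAAAAA//gAAAAAAAAAAAAB//gPAAAAAAAAAAAB//gfgAAAAAAAAAAD//g/wAAAAAAAAAAH//B/wAAAAAAAAAAH//B/wAAAAAAAAAAH/+B/gAAAAAAAAAAH/8APAAAAAAAAAAAHgAAAAAAAAAAAAAAGAAAAAAAAAAAAAAAAAAAAAAAAAAAAAAAAAAAAAAAAAAAAAAAAAAAAAAAAAAAAAAAAAAAAAAAAAAAAAAAAAAAAAAAAAAAAAAAAAAAAAAAAAAAAAAAAAAAAAAAAAAAAABwAAAAAAAAAAAAAAf8AAAAAAAAAAAAAA/+AAAAAAAAAAAAAA//gAAAAAAAAAAAAB//wAAAAAAAAAAAAB//4AAAAAAAAAAAAD//4AAAAAAAAAAAAD4AAAAAAAAAAAAAAAAAAAAAAAAAAAAAAAAAAAAAAAAAAAAAAAAAAAAAAAAAAAAAAAAAAAAAAAAAAAAAAAAAAAAAAAAAAAAAAAAAAAAAAAAAAAAAAAAAAAAAAAAAAAAAAAAAAAAAAAAAAHAAAAAAAAAAAAAAAHgAAAAAAAAAAAAAAPgAAAAAAAAAAAAAAPwAAAAAAAAAAAAAAfwAAAAAAAAAAAAAAf4AAAAAAAAAAAAAAf4AAAAAAAAAAAAAA/4AAAAAAAAAAAAAA/8AAAAAAAAAAAAAA/8AAAAAAAAAAAAAAD4AAAAAAAAAAAAAAAAAAAAAAAAAAAAAAAAAAAAAAAAAAAAAAAAAAAAAAAAAAAAAAAAAAAAAAAAAAAAAAAAAAAAAAAAAAAAAAAAAAAAAAAAAAAAAAAAAAAAAAAAAAAAAAAAAAAAAAAAAAAAAAAAAAAAAAAAAAAAAAAAAAAAAAAAAAAAAAAAAAAAAAAAAAAAAAAAAAAAAAAAAAAAAAAAAAAAAAAAAAAAAAAAAAAAAAAAAAAAAAAAAAAAAAAAAAAAAAAAAAAAAAAAAAAAAAAAAAAAAAAAAAAAAAAAAAAAAAAAAAAAAAAAAAAAAAAAAAAAAAAAAAAAAAAAAAAAAAAAAAAAAAAAAAAAAAAAAAAAAAAAAAAAAAAAAAAAAAAAAAAAAAAAAAAAAAAAAAAAAAAAAAAAAAAAAAA="/>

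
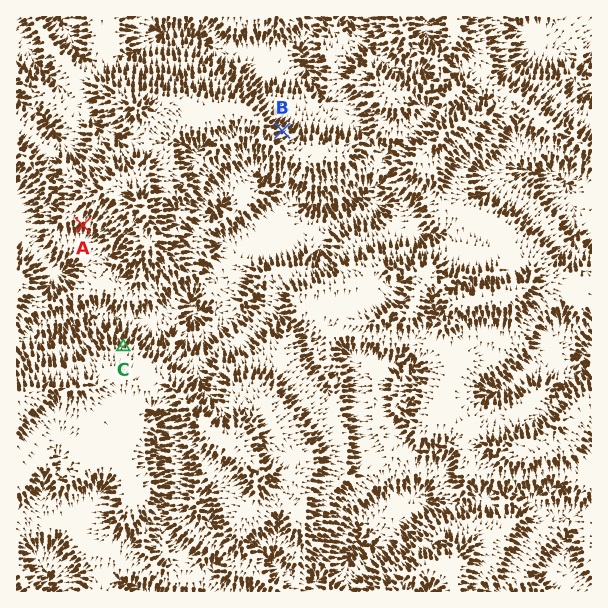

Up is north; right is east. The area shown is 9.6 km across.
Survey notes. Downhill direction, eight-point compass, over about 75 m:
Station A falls S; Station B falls NE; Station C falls N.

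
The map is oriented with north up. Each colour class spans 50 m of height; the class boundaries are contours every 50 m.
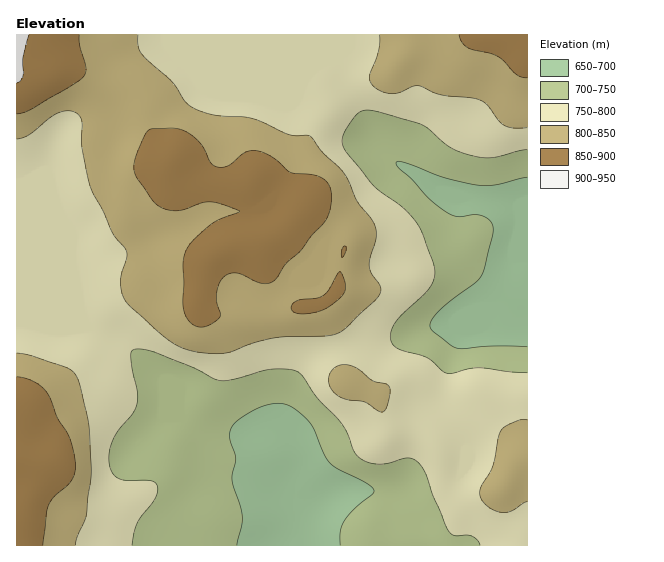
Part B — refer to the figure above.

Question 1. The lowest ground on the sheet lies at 660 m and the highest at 900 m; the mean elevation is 780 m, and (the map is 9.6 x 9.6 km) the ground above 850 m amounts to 11.6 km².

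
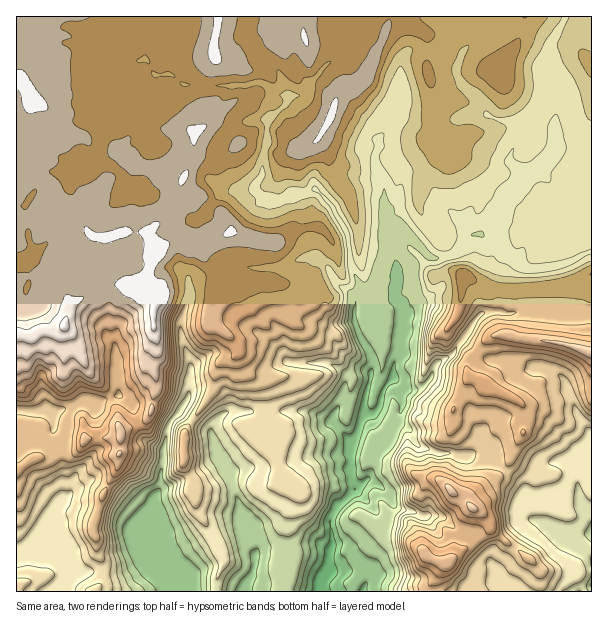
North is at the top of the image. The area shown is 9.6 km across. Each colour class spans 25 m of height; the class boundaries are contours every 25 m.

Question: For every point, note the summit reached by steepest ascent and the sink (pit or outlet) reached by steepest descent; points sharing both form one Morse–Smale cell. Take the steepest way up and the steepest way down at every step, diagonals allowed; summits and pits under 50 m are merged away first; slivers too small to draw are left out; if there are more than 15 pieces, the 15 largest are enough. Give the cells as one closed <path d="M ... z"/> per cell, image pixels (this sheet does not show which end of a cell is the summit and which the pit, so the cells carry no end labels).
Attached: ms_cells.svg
<path d="M155 16l-83 1 0 7 3 4 24 2 9 4 28 26-16 4-20 22-3 6 1 18 4 6 0 25-4 15-6 7-14 7-36 2-4 5-2 12-10 15-10 3 0 384 77 1 7-7 3-9 0-13-6-11 0-10-5-15 11-33 15-27 3-35 20-8 5-4 5-10 5-1 17 9 11 13 0 34 8 14 0 12 4 10 0 6 16 27 11 23 0 9-6 12-1 14 146 0 2-2 0-6-10-8-12-5-16 1 6-27-2-26 6-10 19-20-5-13 0-29 6-10 6-20 12-3 5-6 3-15 10-15 2-15 6-10 0-12 4-12-2-23-6-7 1-35-6-28 10-7 30 29 12 0 13-5 17-18 7-1 15 6 29 28 15 2 28-6 25-13 0-95-35-6-3-18-30-2-1-4-7-4-27-6-13-20-14-12-5-9 2-19-6-2-19-4-24 0-7 7-3 9 0 35-15 30-6 7 0 9-5 11 8 22-4-2-13 0-20-6-7 3-20 15-3-2-36 12-9 0-7-2-9-9 0-3 8-10 2-23 4-13 0-21 10-7 11-14-16-6-9-8-4-2-27 4-36 0-12-1-14-11-16 0-10-15 0-5 12-21 0-13z"/><path d="M504 334l-15 3-20 22-3 7 2 8 3 4 21 12 26 10 8 11 0 12-3 11-7 12-6 16-6 6 11 7 8 8 1 8-2 18 8 9 5 3-5 3-32 46 0 8 9 14 84 0 1-79-12-12-3-16 1-14-2-13 16-17 0-88-31-10-42-5z"/><path d="M467 16l-107 0-14 32-26 23-10 12-2 7-5 6-12 0-5 8-18 15 0 21-4 13-2 23-6 7-2 6 12 10 13 1 18-7 9 0 9-5 3 2 20-15 7-3 20 6 15 2 0-4-6-18 5-11 0-9 6-7 15-30 0-35 3-9 7-7 24 0 27 6 2-5 18-19z"/><path d="M156 409l-4 0-6 11-5 4-20 8-3 35-15 27-11 33 5 15 0 10 6 11-1 19-7 10 121-1 1-13 6-12 0-9-11-23-16-27 0-6-4-10 0-12-8-14 0-34-11-13z"/><path d="M71 16l-55 1 1 189 9-2 10-15 2-12 4-5 36-2 14-7 6-7 4-15 0-25-4-6-1-18 3-6 20-22 16-4-28-26-9-4-24-2-3-4z"/><path d="M480 234l-7 1-17 18-6 3-16 2 8 20 0 7-11 11-18 10-10 9 1 14-4 12 0 12-6 10-2 15 18 12 7 0 13-10 4-14 20-13 21-33 7-7 33 0 12-3 30 0 10 4 21 0 4-2-1-60-28 13-35 5-16-12-17-18z"/><path d="M557 310l-75 3-7 7-21 33-20 13-4 14-7 6-6 4-7 0-10-6 0 11 3 9-5 12 0 7 10 5 8 16 7 4 12 4 14 0 13 5 27 0 15 11 6-6 6-16 7-12 3-11 0-12-8-11-26-10-21-12-3-4-2-8 3-7 20-22 12-3 18 4 35 4 37 10 1-38-25 0z"/><path d="M395 379l-3 0-7 8-6 21-5 6-12 3-6 20-4 6-2 33 5 12 14-8 9 4 12 11 2 8 6 5 15 3 7 5 18 0 24 18 15 4 11-8 4-6-10-12-8-2-6-9 9-11 17-10 10-12-10-10-5-1-27 0-13-5-14 0-18-7-7-14-12-8 0-7 5-14-3-7 0-11z"/><path d="M369 480l-10 6-23 23-6 10 2 26-6 27 16-1 12 5 10 8-1 8 65 0 4-10 10-15 34-28-5-4-9-1-24-18-18 0-7-5-15-3-6-5-2-8-12-11z"/><path d="M564 16l-96 1 13 15-18 19-6 15 0 9 5 9 14 12 13 20 27 6 6 4 2 4 30 1 0-39-6-17 4-10-2-20 15-27z"/><path d="M246 16l-90 0 1 17-12 21 0 5 10 15 16 0 14 11 48 1 27-4 4 2 9 8 15 5-11-28-16-9-7-9-7-15z"/><path d="M359 16l-111 0-1 20 11 20 19 13 9 24 4 4 13-1 5-6 2-7 10-12 26-23 14-28z"/><path d="M591 16l-26 1-15 28 2 20-4 6 6 21 2 15 0 42 31 7 5-1z"/><path d="M506 469l-3 0-9 11-17 10-9 11 6 9 8 2 10 12 0 3-16 12 11 12 10 23 29-44 9-9-5-3-8-9 2-18-1-8z"/><path d="M401 229l-10 7 0 4 6 24-1 35 4 4 4 11 9-8 18-10 11-11 0-7-6-18-5-2z"/>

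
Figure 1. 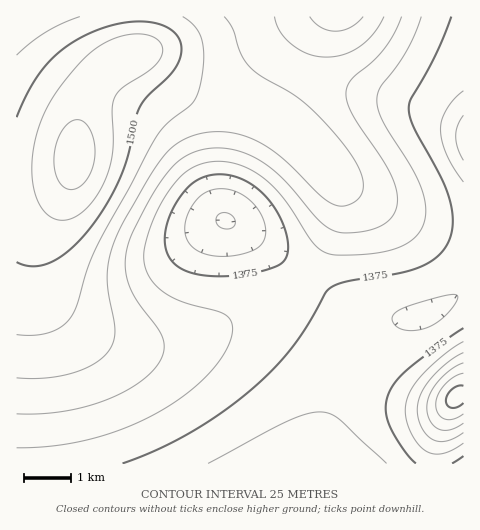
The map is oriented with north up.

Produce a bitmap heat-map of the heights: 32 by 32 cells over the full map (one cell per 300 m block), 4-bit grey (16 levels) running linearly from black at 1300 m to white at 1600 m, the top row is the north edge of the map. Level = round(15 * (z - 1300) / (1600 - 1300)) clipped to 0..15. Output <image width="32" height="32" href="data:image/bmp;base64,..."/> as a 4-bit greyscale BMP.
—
<image width="32" height="32" href="data:image/bmp;base64,Qk12AgAAAAAAAHYAAAAoAAAAIAAAACAAAAABAAQAAAAAAAACAAATCwAAEwsAABAAAAAAAAAAAAAAABEREQAiIiIAMzMzAERERABVVVUAZmZmAHd3dwCIiIgAmZmZAKqqqgC7u7sAzMzMAN3d3QDu7u4A////AFVVREREMzMyIiIiIiIzRVRVVVVVREQzMyIiIiIjNFZlZmZVVVVERDMzIiIiM0Rnh2ZmZmZVVURDMzMyIzNFaJl3d3ZmZlVUREMzMzMzRWiqd3d3dmZlVUREMzMzM0RXmoiId3d2ZlVUREMzMzM0RniIiIh3d2ZlVUREMzMzM0RXiIiIh3dmZVVUREMzMzMzRZmZiId3ZmVVVUREMzMzMzSZmZiHdmZVVVVERDMzMiIzmZmYh2ZVVVVVVERDMzMyI6qpmIdlVURERERERDMzMzOqqZiHZURERERERERERDMzqqqZh2VEMzMzREVVVUREM6qqqYdlQzIiIzRFVVVVVEOru6qHZUMiESI0VmZmZlVEu7u6mHVDIhEiNFZ3d2ZVRLvMy6l2VDIiI0VneHd2VUO7zMy5h2QzIjRWeIiHdlVDvM3cuphlRERFZ4iIh2ZUQ7zN3cqYdlVVVniIiHdlVDK7zd3LqYd2ZneIiIh2ZUQxu83cy6mYh3eIiIiHdlVDIavM3MupmYiIiIiId2VUQyGrvMy7qpmZiIiIh3ZlVEMyqrzMy7qpmYiIiHd2ZVRDM6q7zMy7qpmIiHd3dmZURDOaq7zMzLqZiId3d3d2VUQzmaq7zMy6mYh3d4iId2VUQ4mZqrvLupmId3iIiId2VEOImZmqqqmYh3d4iZmYdlVE"/>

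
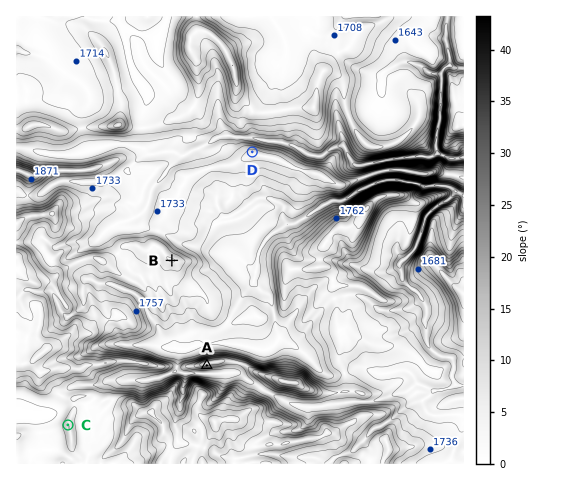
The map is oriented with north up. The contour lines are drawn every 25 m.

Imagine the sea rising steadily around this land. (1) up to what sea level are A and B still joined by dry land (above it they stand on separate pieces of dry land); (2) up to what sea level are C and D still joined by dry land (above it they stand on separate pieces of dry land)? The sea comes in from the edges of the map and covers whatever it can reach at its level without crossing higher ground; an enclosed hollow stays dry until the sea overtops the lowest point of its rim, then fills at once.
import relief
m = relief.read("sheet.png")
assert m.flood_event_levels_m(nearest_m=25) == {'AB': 1775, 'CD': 1725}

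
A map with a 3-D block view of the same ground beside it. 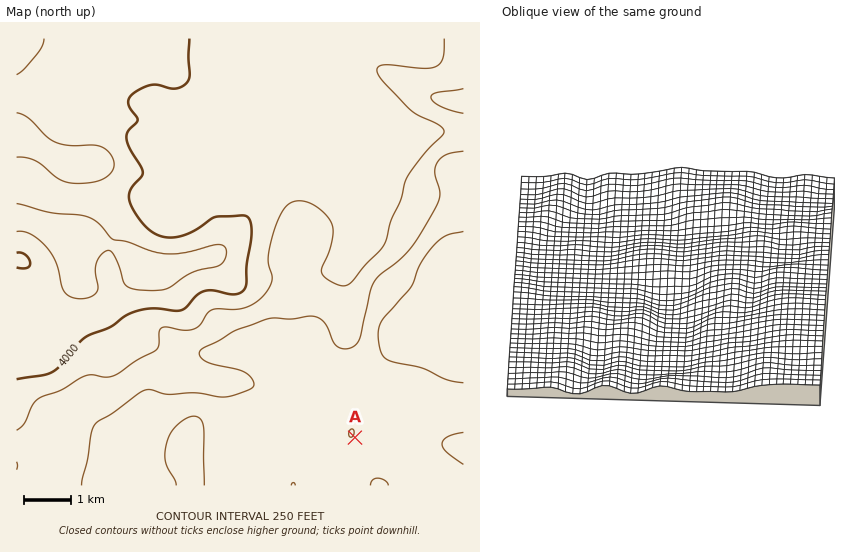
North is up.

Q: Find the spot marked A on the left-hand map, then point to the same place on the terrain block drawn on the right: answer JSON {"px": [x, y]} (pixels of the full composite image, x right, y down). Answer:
{"px": [797, 224]}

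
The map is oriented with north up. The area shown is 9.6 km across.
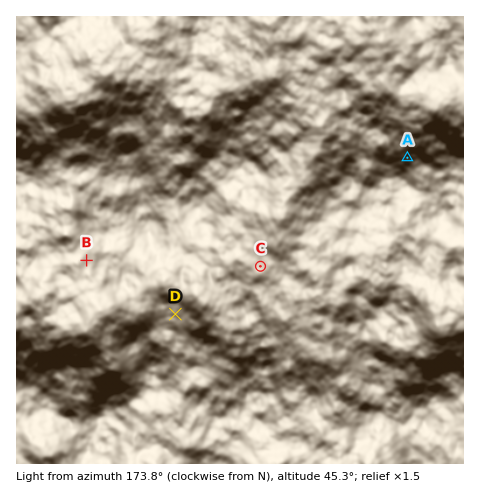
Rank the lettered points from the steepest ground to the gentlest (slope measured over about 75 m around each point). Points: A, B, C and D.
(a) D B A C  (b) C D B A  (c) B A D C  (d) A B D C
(d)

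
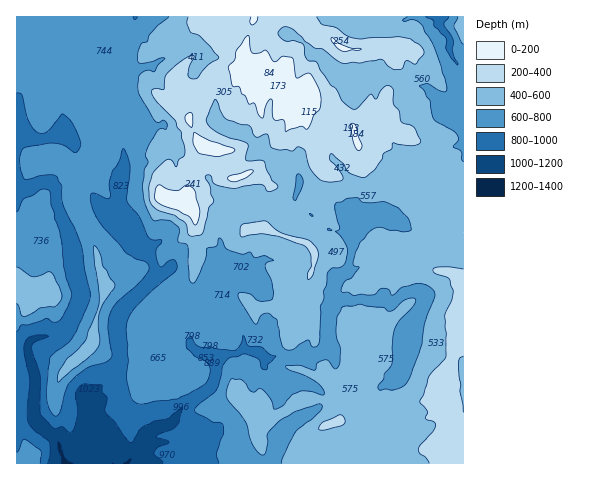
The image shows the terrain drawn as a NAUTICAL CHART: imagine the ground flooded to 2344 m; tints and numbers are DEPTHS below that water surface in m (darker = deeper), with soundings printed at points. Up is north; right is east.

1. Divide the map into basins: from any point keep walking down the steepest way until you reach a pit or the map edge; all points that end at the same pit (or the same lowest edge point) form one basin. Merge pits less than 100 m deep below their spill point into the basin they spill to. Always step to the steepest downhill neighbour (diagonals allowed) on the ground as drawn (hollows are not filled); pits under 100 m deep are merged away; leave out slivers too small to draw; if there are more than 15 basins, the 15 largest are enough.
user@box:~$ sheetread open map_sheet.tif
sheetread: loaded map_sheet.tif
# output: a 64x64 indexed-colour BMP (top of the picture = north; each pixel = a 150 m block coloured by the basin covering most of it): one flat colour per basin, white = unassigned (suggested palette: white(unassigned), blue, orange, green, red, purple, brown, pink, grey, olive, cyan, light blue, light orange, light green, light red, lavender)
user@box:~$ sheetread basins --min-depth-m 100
<image width="64" height="64" href="data:image/bmp;base64,Qk12CAAAAAAAAHYAAAAoAAAAQAAAAEAAAAABAAQAAAAAAAAIAAATCwAAEwsAABAAAAAAAAAA////ALR3HwAOf/8ALKAsACgn1gC9Z5QAS1aMAMJ34wB/f38AIr28AM++FwDox64AeLv/AIrfmACWmP8A1bDFABEREREREzMzMzMzMzMzMzMREREREREREREREREREREREREREREzMzMzMzMzMzMzMxEREREREREREREREREREREREREREzMzMzMzMzMzMzMzMREREREREREREREREREREREREREzMzMzMzMzMzMzMzMzERERERERERERERERERERERERETMzMzMzMxETMzMzMzMRERERERERERERERERERERERERMzMzMzMxERETMzMzMxERERERERERERERERERERERERMzMzMzMzEREREzMzMzERERERERERERERERERERERERMzMzMzMzERERETMzMzEREREREREREREREREREREREREzMzMzMzMRERERETMzERERERERERERERERERERERERETMzMzMzMxERERERETERERERERERERERERERERERERERMzMzMzMzEREREREREREREREREREREREREREREREREREzMzMzMzMxERERERERERERERERERERERERERERERERETMzMzMzMxEREREREREREREREREREREREREREREREREREzMzMzMzERERERERERERERERERERERERERERERERERERMzMzMzMRERERERERERERERERERERERERERERERERERETMzMzMxEREREREREREREREREREREREREREREREREREREzERERERERERERERERERERERERERERERERERERERERERERERERERERERERERERERERERERERERERERERERERERERERERERERERERERERERERERERERERERERERERERERERERERERERERERERERERERERERERERERERERERERERERERERERERERERERERERERERERERERERERERERERERERERERERERERERERERERERERERERERERERERERERERERERERERERERERERERERERERERERERERERERERERERERERERERERERERERERERERERERERERERERERERERERERERERERERERERERERERERERERERERERERERERERERERERERERERERERERERERERERERERERERERERERERERERERERERERERERERERERERERERERERERERERERERERERERERERERERERERERERERERERERERERERERERERERERERERERERERERERERERERERERERERERERERERERERERERERERERERERERERERERERERERERERERERERERERERERERERERERERERERERERERERERERERERERERERERERERERERERERERERERERERERERERERERERERERERERERERERERERERERERERERERERERERERERERERERERERERERERERERERERERERERERERERERERERERERERERERERESEREREREREREREREREREREREREREREREREREREREREiIREREREREREREREREREREREREREREREREREREREREiIhERERERERERERERERERERERERERERERERERERERIiIiERERERERERERERERERERERERERERERERERERERIiIiIRERERERERERERERERERERERERERERERERERERIiIiIhERERERERERERERERERERERERERERERERERESIiIiIiERERERERERERERERERERERERERERERERERESIiIiIiIREREREREREREREREREREREREREREREREREiIiIiIiIhEREREREREREREREREREREREREREREREREiIiIiIiIiEREREREREREREREREREREREREREREREREiIiIiIiIiIRERERERERERERERERERERERERERERERESIiIiIiIiIhERERERERERERERERERERERERERERERERIiIiIiIiIiERERERERERERERERERERERERERERERERERIiIiIiIiIREREREREREREREREREREREREREREREREREiIiIiIiIhERERERERERERERERERERERERERERERERERIiIiIiIiEREREREREREREREREREREREREREREREREREiIiIiIiIRERERERERERERERERERERERERERERERERESIiIiIiIhEREREREREREREREREREREREREREREREREREiIiIiIiERERERERERERERERERERERERERERERERERESIiIiIiIRERERERERERERERERERERERERERERERERERIiIiIiIhEREREREREREREREREREREREREREREREREREiIiIiIiERERERERERERERERERERERERERERERERERERIiIiIiIREREREREREREREREREREREREREREREREREREiIiIiIhERERERERERERERERERERERERERERERERERESIiIiIiERERERERERERERERERERERERERERERERERERIiIiIiIRERERERERERERERERERERERERERERERIiERIiIiIiIhERERERERERERERERERERERERERERESIiIiIiIiIiIiEREREREREREREREREREREREREREREiIiIiIiIiIiIiIREREREREREREREREREREREREREREiIiIiIiIiIiIiIhEREREREREREREREREREREREREREiIiIiIiIiIiIiIi"/>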